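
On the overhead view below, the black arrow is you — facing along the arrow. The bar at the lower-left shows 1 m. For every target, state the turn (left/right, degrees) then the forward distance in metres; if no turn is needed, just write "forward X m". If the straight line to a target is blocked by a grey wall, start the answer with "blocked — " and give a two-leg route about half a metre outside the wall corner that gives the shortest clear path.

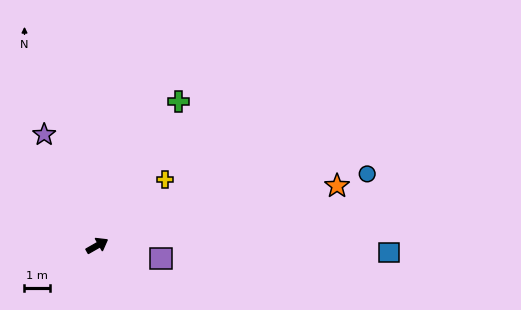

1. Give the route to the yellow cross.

turn left 15°, forward 3.7 m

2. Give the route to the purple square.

turn right 41°, forward 2.5 m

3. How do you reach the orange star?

turn right 16°, forward 9.6 m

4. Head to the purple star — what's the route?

turn left 86°, forward 4.8 m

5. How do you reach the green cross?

turn left 31°, forward 6.4 m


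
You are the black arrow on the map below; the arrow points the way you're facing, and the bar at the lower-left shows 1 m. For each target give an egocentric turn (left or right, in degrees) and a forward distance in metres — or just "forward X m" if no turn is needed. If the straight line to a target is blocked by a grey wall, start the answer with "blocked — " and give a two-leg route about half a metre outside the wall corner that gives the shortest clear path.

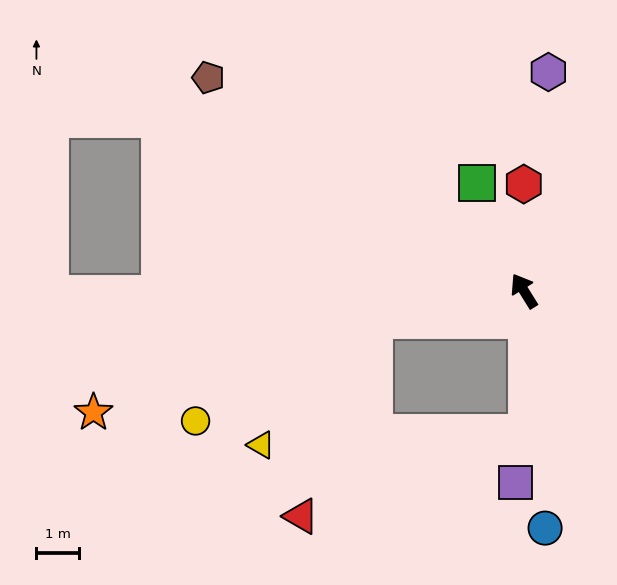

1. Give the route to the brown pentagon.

turn left 24°, forward 8.9 m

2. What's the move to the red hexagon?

turn right 32°, forward 2.5 m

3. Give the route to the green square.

turn right 8°, forward 2.7 m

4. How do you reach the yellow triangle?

blocked — turn left 70°, forward 3.5 m, then turn left 36°, forward 3.9 m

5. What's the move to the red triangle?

blocked — turn left 70°, forward 3.5 m, then turn left 57°, forward 4.9 m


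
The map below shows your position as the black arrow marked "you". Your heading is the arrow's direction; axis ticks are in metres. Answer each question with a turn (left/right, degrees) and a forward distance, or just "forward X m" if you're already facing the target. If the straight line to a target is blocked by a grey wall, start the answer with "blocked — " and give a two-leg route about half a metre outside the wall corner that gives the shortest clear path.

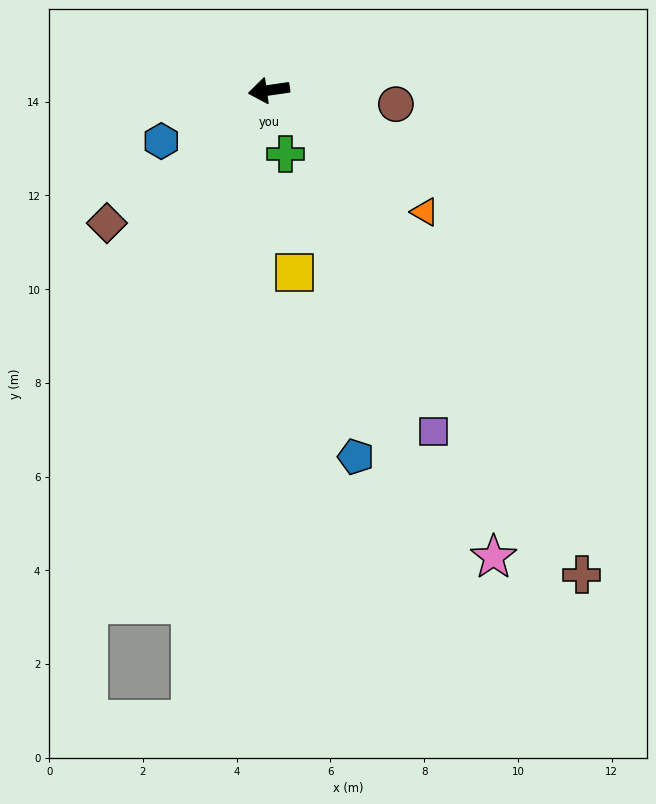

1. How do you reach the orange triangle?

turn left 134°, forward 4.2 m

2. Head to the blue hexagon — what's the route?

turn left 17°, forward 2.5 m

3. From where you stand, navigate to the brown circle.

turn left 166°, forward 2.7 m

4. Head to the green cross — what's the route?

turn left 97°, forward 1.4 m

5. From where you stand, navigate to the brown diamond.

turn left 31°, forward 4.5 m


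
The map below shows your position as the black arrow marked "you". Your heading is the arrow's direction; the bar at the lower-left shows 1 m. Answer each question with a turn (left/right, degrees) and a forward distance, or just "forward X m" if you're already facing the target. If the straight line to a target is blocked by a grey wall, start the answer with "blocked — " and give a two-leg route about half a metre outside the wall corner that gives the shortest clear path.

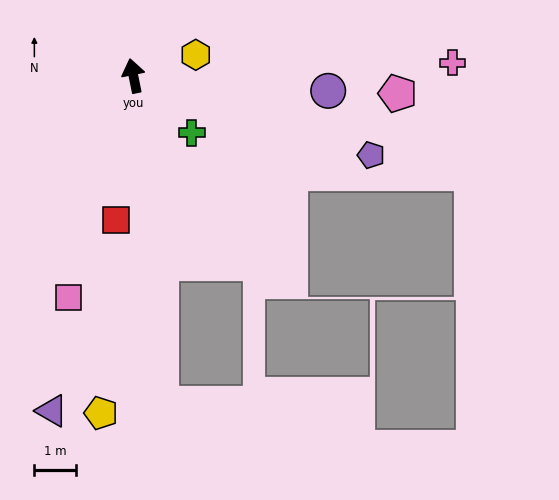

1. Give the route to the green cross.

turn right 146°, forward 2.0 m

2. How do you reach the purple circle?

turn right 106°, forward 4.7 m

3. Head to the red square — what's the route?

turn left 162°, forward 3.5 m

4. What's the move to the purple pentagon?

turn right 120°, forward 6.0 m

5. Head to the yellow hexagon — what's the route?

turn right 83°, forward 1.6 m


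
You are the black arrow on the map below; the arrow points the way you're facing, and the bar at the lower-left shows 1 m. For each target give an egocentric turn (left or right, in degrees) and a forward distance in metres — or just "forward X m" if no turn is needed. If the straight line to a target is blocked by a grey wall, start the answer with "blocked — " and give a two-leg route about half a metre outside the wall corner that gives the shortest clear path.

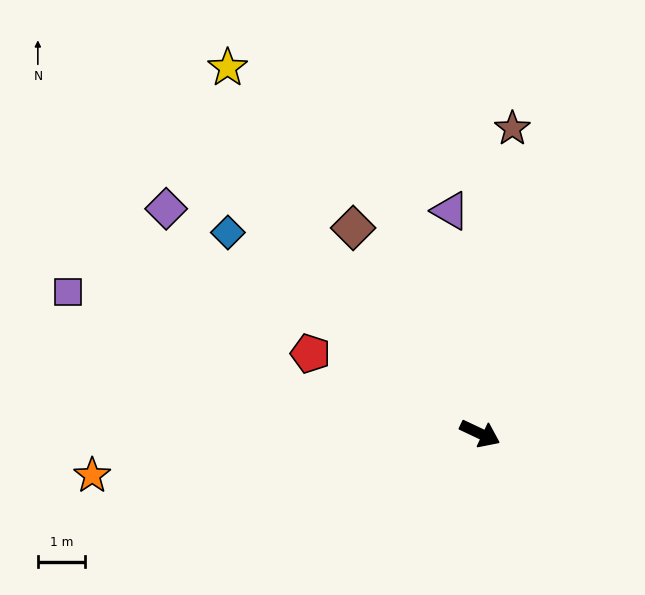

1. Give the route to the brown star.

turn left 109°, forward 6.5 m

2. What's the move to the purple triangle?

turn left 123°, forward 4.8 m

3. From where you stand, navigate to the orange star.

turn right 149°, forward 8.3 m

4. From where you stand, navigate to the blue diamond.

turn left 167°, forward 6.9 m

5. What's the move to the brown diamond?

turn left 147°, forward 5.2 m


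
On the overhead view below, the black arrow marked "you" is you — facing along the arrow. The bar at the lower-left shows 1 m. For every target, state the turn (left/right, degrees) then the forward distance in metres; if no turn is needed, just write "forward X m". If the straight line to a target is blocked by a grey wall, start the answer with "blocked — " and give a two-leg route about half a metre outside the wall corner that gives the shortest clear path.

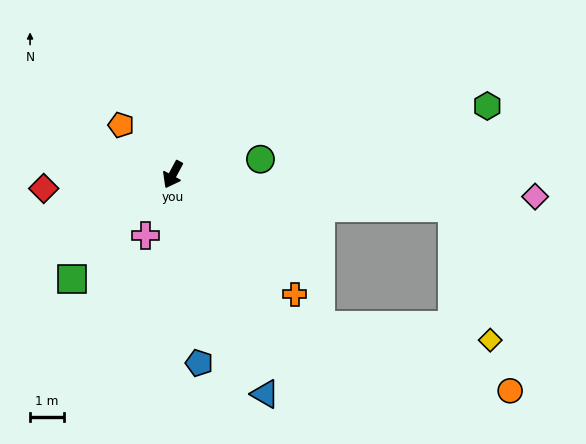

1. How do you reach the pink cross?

turn left 4°, forward 2.0 m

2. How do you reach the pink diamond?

turn left 115°, forward 10.7 m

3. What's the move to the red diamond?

turn right 56°, forward 3.8 m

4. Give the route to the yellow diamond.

blocked — turn left 111°, forward 8.3 m, then turn right 67°, forward 4.1 m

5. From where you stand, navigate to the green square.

turn right 16°, forward 4.3 m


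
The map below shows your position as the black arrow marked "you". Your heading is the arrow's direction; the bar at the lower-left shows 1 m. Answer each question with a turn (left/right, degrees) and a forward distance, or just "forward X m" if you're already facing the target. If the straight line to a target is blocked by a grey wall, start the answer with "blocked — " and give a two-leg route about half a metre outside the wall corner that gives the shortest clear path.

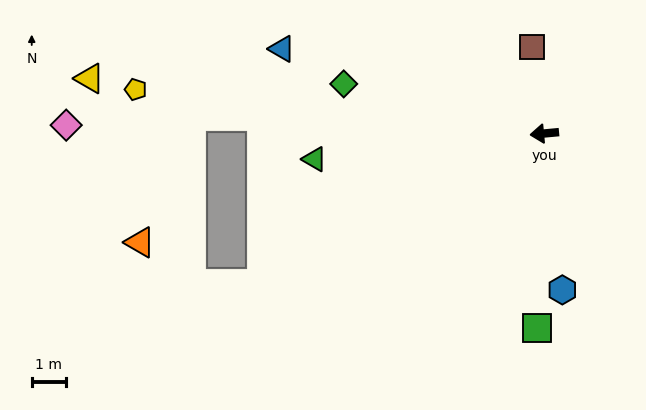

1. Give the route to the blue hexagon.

turn left 91°, forward 4.6 m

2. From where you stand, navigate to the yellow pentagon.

turn right 11°, forward 12.0 m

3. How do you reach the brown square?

turn right 87°, forward 2.5 m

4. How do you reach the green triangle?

forward 6.7 m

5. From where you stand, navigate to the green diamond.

turn right 19°, forward 6.0 m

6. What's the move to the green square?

turn left 82°, forward 5.7 m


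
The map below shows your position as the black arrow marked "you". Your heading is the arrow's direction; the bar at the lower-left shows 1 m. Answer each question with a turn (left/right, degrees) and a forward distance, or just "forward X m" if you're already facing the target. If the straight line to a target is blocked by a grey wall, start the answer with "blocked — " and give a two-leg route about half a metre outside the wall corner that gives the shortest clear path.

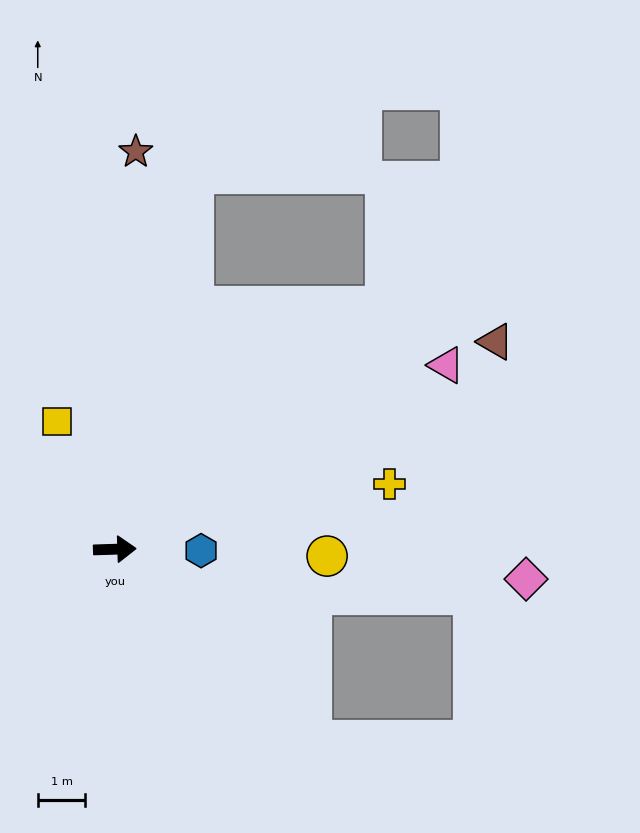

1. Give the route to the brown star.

turn left 85°, forward 8.4 m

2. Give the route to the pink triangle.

turn left 27°, forward 8.0 m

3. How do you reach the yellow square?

turn left 112°, forward 2.9 m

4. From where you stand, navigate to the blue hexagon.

turn right 3°, forward 1.8 m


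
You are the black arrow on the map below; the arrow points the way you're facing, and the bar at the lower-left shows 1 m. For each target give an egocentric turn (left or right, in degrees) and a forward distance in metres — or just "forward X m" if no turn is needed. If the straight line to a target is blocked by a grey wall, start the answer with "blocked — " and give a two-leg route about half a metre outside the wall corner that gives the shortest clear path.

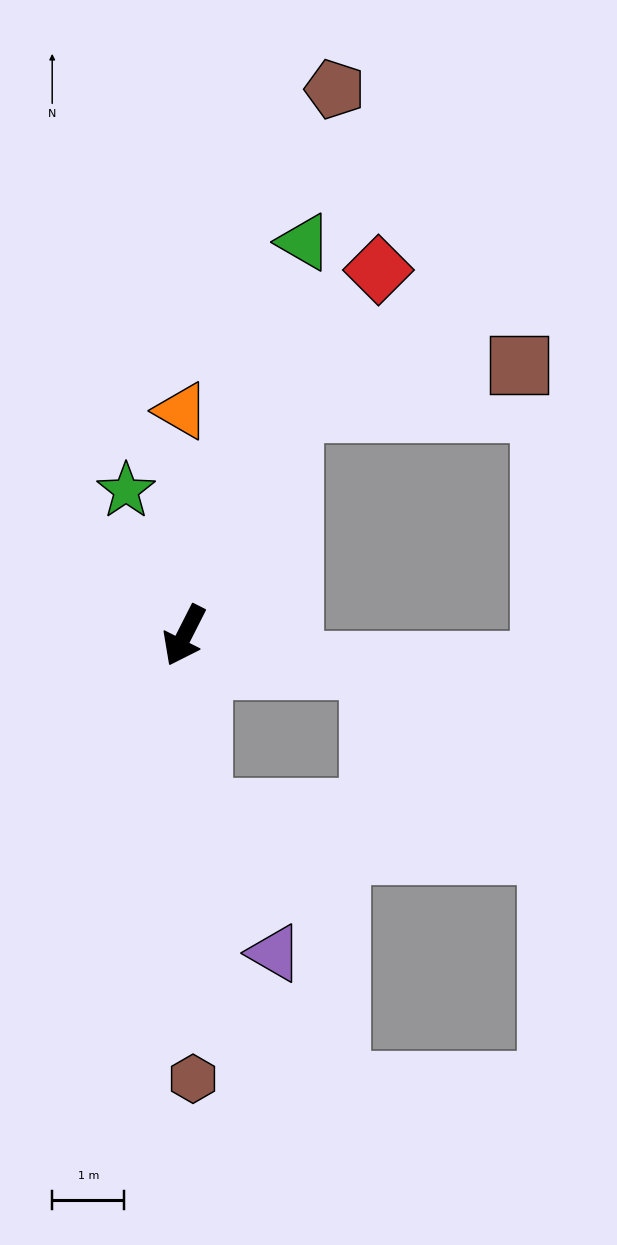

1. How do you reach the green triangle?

turn right 170°, forward 5.7 m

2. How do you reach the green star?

turn right 131°, forward 2.2 m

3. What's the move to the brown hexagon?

turn left 28°, forward 6.1 m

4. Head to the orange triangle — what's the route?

turn right 152°, forward 3.1 m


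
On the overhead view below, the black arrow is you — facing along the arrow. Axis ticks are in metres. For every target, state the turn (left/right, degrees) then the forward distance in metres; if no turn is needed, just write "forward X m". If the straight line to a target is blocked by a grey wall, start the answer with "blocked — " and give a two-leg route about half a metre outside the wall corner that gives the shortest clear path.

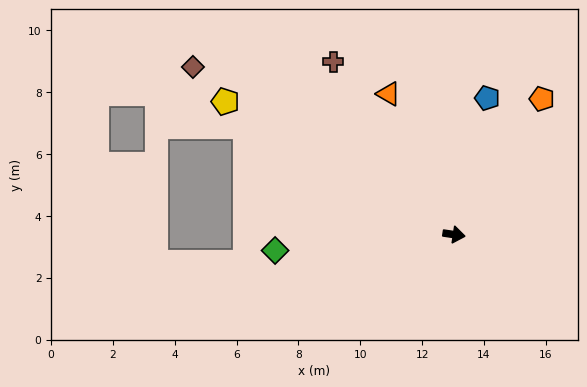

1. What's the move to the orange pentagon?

turn left 66°, forward 5.2 m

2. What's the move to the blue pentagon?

turn left 85°, forward 4.5 m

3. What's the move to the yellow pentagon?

turn left 158°, forward 8.6 m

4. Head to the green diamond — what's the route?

turn right 166°, forward 5.8 m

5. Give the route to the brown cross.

turn left 133°, forward 6.8 m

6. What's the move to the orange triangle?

turn left 123°, forward 5.0 m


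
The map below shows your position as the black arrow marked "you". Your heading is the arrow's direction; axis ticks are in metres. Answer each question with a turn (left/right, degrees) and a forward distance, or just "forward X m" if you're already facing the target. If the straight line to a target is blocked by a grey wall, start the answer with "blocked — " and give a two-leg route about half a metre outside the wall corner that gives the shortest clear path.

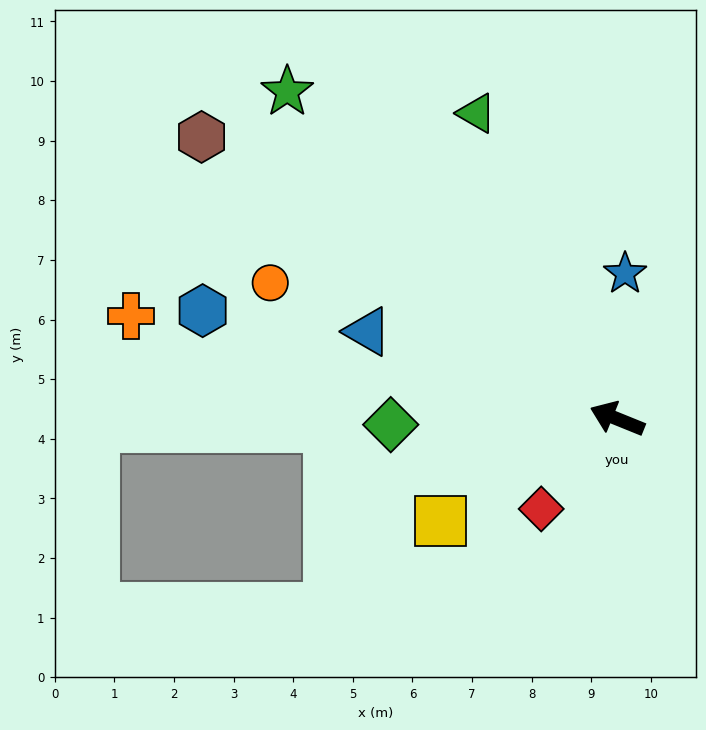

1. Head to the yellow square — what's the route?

turn left 52°, forward 3.4 m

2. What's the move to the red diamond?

turn left 72°, forward 2.0 m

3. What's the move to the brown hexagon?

turn right 12°, forward 8.4 m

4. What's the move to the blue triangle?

turn left 3°, forward 4.4 m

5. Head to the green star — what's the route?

turn right 23°, forward 7.8 m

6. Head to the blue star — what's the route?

turn right 71°, forward 2.4 m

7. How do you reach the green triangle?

turn right 43°, forward 5.6 m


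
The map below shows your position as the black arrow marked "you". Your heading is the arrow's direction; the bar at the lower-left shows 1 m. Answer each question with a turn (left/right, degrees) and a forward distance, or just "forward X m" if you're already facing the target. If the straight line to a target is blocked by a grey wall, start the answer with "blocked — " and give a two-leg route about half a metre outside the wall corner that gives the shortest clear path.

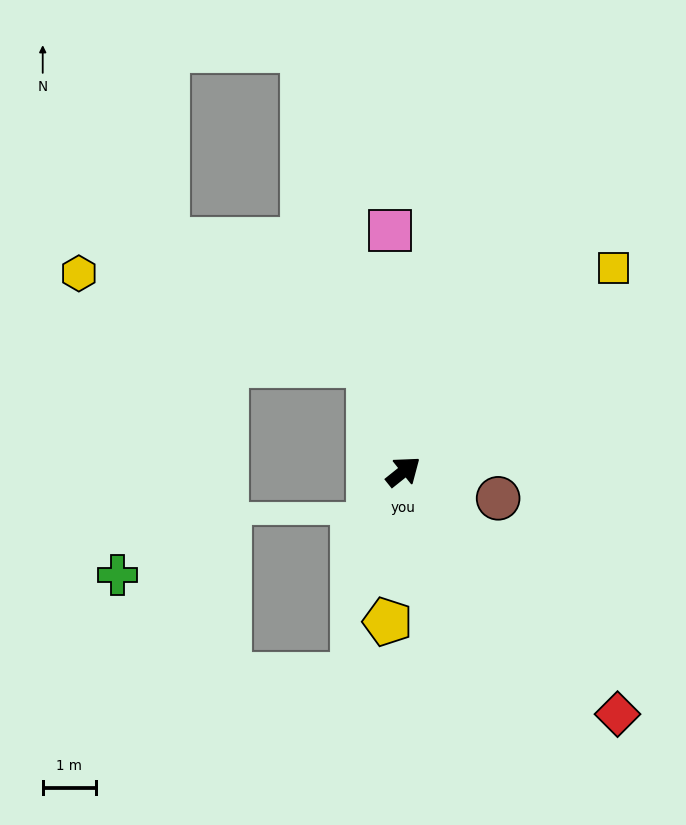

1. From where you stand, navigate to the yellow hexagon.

blocked — turn left 69°, forward 2.1 m, then turn left 55°, forward 5.7 m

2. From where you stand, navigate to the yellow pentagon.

turn right 135°, forward 2.8 m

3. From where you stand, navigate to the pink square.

turn left 55°, forward 4.5 m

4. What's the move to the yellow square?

turn left 5°, forward 5.5 m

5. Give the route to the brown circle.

turn right 55°, forward 1.9 m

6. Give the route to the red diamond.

turn right 87°, forward 6.1 m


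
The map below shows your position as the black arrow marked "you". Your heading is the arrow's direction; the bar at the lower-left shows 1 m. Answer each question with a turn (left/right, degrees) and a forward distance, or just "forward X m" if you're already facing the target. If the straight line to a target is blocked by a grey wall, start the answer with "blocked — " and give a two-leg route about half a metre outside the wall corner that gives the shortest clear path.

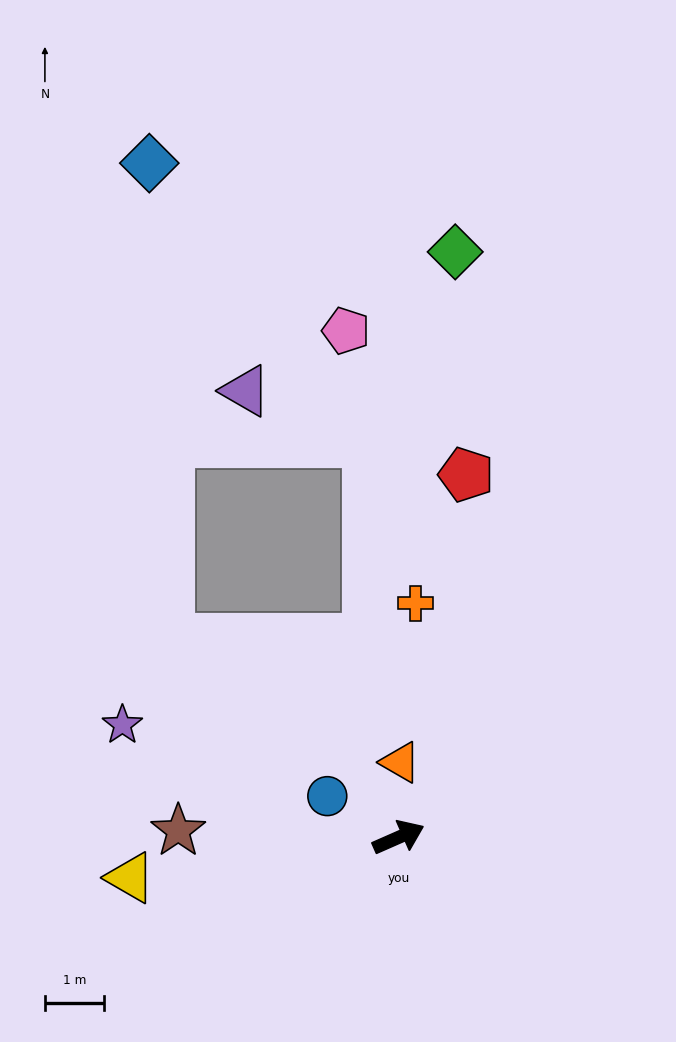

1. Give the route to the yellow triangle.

turn left 165°, forward 4.6 m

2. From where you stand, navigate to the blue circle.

turn left 126°, forward 1.4 m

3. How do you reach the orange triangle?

turn left 65°, forward 1.3 m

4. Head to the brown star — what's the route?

turn left 155°, forward 3.8 m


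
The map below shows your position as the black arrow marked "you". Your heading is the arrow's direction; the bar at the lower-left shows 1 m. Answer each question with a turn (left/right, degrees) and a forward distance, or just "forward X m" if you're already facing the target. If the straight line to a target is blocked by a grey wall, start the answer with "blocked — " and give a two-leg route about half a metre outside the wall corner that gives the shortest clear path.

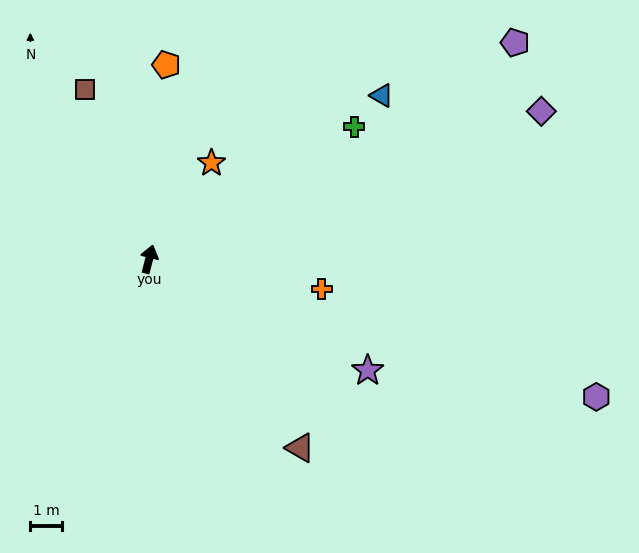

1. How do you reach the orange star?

turn right 18°, forward 3.6 m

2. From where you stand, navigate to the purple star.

turn right 103°, forward 7.6 m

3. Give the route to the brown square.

turn left 35°, forward 5.7 m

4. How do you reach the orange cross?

turn right 85°, forward 5.5 m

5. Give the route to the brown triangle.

turn right 127°, forward 7.5 m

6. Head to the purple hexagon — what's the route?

turn right 93°, forward 14.6 m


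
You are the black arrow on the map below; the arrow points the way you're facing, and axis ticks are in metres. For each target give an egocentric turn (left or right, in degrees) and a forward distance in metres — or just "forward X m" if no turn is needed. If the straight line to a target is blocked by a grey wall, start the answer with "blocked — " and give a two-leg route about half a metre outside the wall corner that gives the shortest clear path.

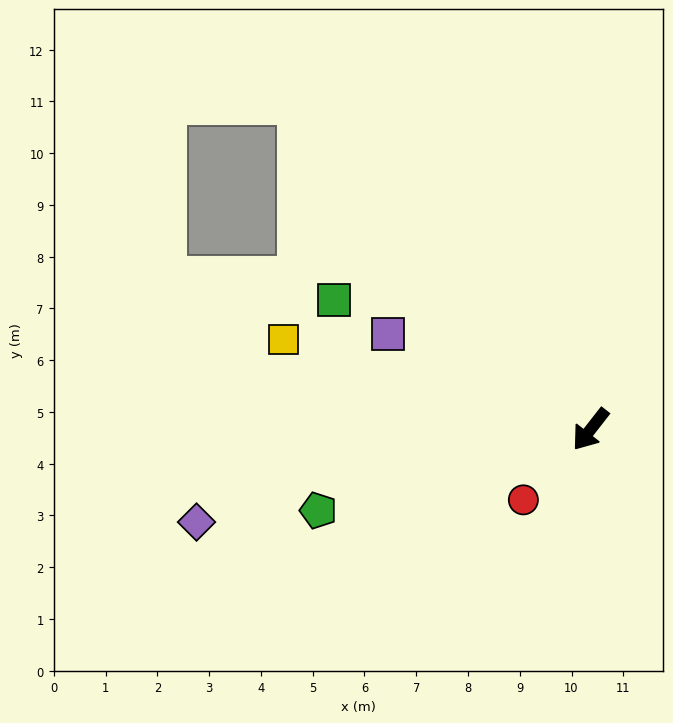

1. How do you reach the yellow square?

turn right 68°, forward 6.2 m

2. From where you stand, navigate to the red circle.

turn right 6°, forward 1.9 m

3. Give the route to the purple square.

turn right 77°, forward 4.3 m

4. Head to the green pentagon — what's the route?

turn right 35°, forward 5.5 m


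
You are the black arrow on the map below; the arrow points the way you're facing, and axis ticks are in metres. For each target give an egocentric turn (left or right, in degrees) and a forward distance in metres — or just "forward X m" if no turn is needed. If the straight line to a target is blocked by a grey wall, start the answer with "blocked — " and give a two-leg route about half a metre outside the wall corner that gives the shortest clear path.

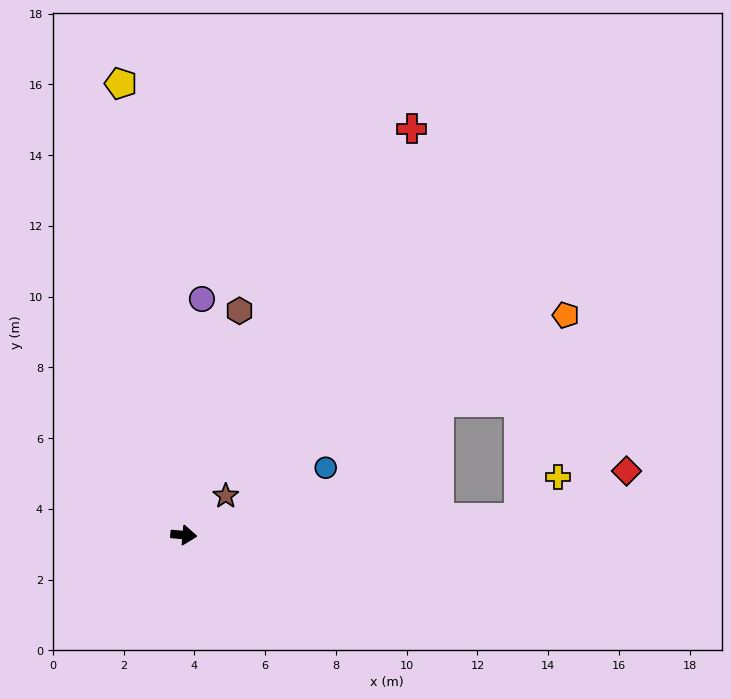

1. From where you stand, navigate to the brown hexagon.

turn left 81°, forward 6.5 m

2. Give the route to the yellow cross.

blocked — turn left 8°, forward 9.5 m, then turn left 44°, forward 1.6 m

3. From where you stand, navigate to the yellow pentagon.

turn left 103°, forward 12.9 m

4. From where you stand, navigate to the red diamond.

blocked — turn left 8°, forward 9.5 m, then turn left 21°, forward 3.3 m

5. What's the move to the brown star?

turn left 48°, forward 1.6 m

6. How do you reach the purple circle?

turn left 91°, forward 6.7 m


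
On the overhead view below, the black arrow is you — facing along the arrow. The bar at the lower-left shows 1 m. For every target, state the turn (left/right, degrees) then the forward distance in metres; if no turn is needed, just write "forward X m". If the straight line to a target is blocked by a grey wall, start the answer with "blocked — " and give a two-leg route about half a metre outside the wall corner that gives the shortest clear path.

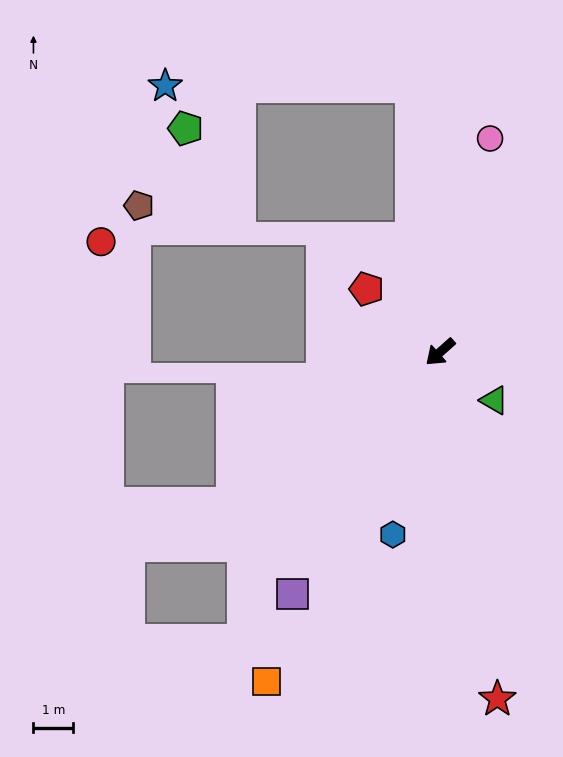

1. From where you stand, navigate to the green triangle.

turn left 97°, forward 1.8 m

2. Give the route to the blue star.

blocked — turn right 126°, forward 6.7 m, then turn left 84°, forward 6.2 m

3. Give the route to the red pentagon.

turn right 82°, forward 2.4 m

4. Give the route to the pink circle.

turn right 145°, forward 5.5 m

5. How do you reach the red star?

turn left 58°, forward 8.9 m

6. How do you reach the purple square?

turn left 17°, forward 7.2 m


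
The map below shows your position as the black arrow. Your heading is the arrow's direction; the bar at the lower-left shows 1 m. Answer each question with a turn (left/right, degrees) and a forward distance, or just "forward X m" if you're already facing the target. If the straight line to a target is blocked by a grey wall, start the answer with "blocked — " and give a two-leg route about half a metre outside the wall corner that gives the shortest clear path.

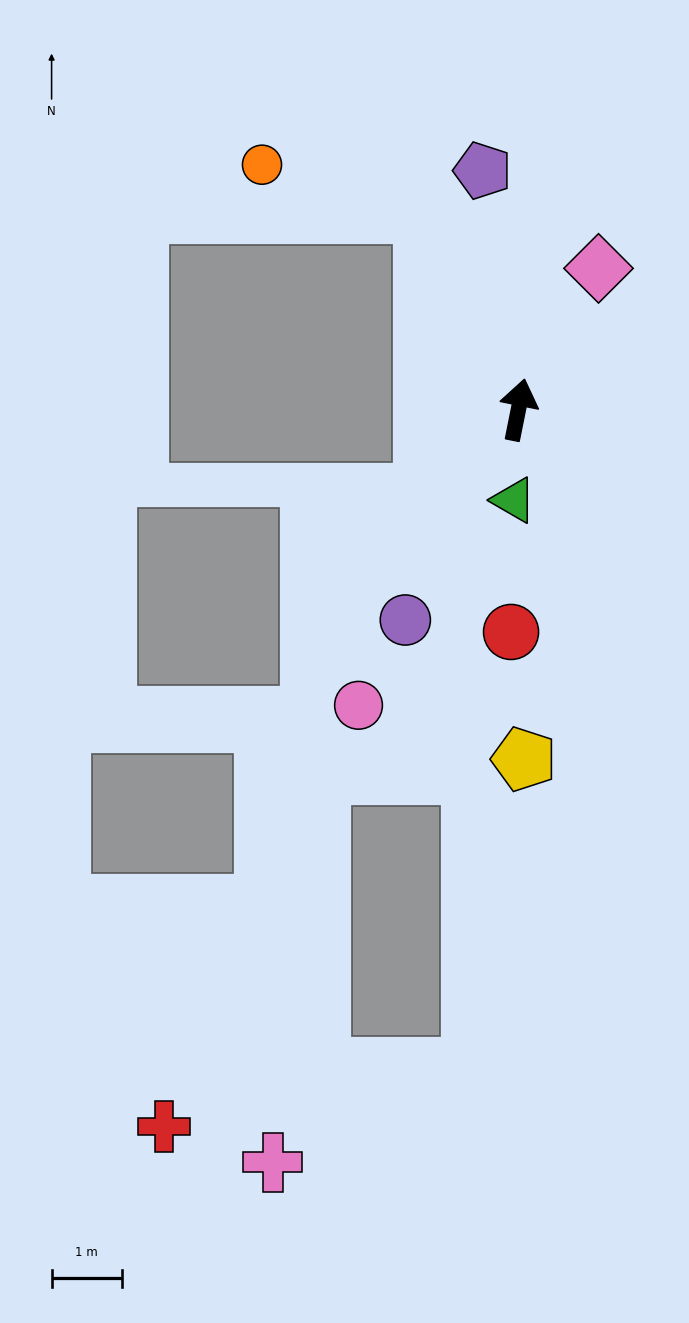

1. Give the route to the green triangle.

turn right 172°, forward 1.3 m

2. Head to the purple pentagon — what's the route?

turn left 20°, forward 3.4 m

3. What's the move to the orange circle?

blocked — turn left 37°, forward 3.1 m, then turn left 48°, forward 2.4 m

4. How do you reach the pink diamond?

turn right 18°, forward 2.3 m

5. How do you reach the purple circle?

turn left 163°, forward 3.4 m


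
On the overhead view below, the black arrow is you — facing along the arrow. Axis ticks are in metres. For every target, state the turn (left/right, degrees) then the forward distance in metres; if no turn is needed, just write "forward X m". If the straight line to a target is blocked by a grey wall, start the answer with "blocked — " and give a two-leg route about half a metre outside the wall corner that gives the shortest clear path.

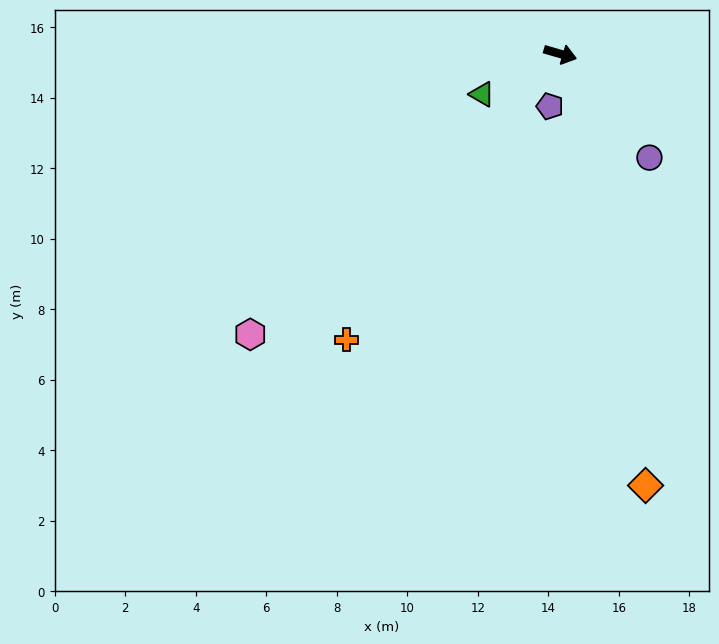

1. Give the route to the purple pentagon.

turn right 85°, forward 1.5 m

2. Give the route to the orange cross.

turn right 111°, forward 10.1 m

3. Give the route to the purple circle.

turn right 33°, forward 3.9 m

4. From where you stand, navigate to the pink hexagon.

turn right 122°, forward 11.9 m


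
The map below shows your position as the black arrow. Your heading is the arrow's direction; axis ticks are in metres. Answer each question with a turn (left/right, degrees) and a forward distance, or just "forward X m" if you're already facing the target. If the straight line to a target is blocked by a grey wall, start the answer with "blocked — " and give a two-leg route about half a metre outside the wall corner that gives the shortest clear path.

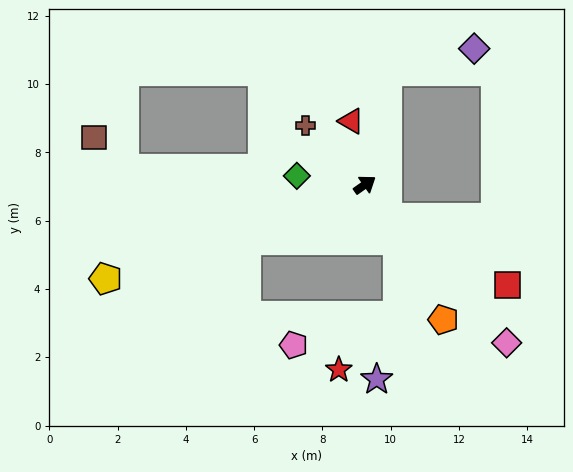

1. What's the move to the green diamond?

turn left 137°, forward 2.0 m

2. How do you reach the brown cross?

turn left 100°, forward 2.5 m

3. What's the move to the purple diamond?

blocked — turn left 43°, forward 3.4 m, then turn right 63°, forward 2.6 m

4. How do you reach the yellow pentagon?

turn left 165°, forward 8.1 m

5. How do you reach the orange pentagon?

turn right 95°, forward 4.6 m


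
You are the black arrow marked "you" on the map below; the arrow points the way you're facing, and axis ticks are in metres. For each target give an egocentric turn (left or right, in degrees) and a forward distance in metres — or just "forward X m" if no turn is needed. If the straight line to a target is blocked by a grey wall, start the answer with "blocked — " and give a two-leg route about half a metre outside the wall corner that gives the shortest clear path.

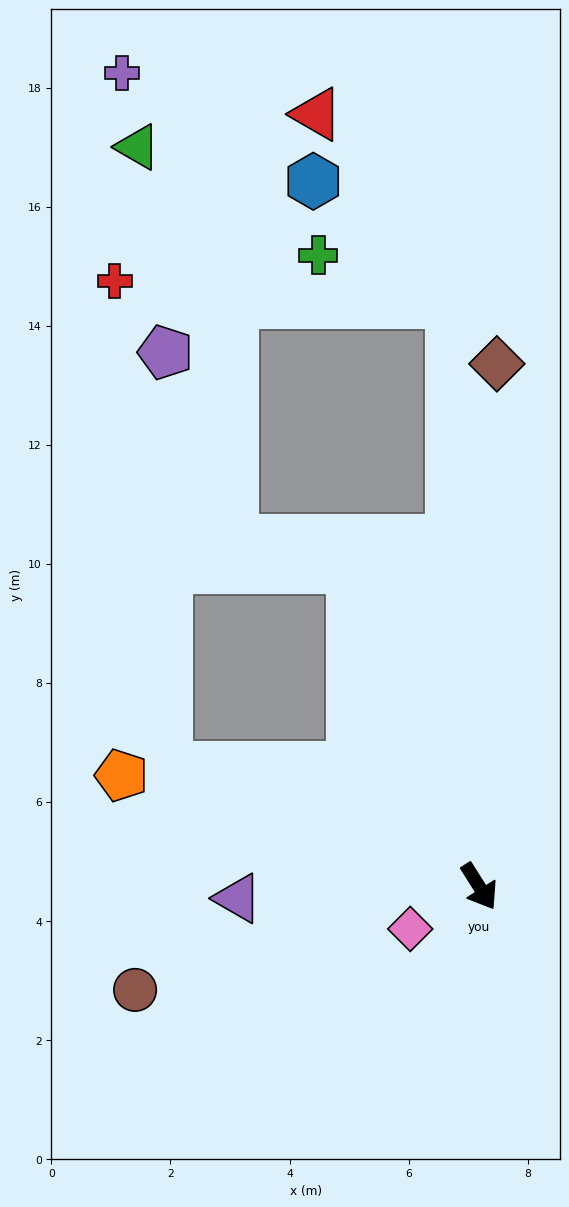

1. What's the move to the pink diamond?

turn right 91°, forward 1.4 m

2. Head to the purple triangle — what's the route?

turn right 119°, forward 4.1 m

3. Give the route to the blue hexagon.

blocked — turn left 151°, forward 9.8 m, then turn left 45°, forward 3.1 m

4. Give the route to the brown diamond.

turn left 146°, forward 8.8 m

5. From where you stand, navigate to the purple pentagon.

blocked — turn right 143°, forward 5.6 m, then turn right 69°, forward 7.0 m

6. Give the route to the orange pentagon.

turn right 139°, forward 6.3 m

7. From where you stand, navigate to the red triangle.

blocked — turn left 151°, forward 9.8 m, then turn left 32°, forward 3.9 m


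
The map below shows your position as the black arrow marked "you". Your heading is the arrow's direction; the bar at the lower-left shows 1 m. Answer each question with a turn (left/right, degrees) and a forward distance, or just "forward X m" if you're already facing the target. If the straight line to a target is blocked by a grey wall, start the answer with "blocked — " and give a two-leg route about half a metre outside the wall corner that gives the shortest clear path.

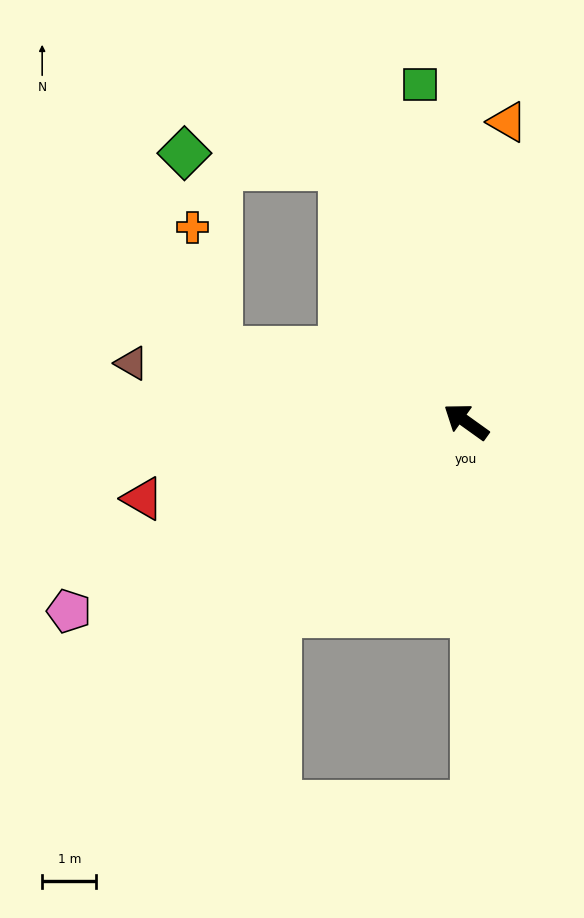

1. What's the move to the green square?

turn right 47°, forward 6.3 m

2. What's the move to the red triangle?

turn left 49°, forward 6.1 m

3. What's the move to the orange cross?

blocked — turn left 19°, forward 4.8 m, then turn right 61°, forward 2.3 m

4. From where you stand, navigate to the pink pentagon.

turn left 61°, forward 8.1 m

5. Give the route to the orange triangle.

turn right 62°, forward 5.6 m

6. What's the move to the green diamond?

blocked — turn right 28°, forward 5.2 m, then turn left 58°, forward 2.9 m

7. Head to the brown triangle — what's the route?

turn left 26°, forward 6.3 m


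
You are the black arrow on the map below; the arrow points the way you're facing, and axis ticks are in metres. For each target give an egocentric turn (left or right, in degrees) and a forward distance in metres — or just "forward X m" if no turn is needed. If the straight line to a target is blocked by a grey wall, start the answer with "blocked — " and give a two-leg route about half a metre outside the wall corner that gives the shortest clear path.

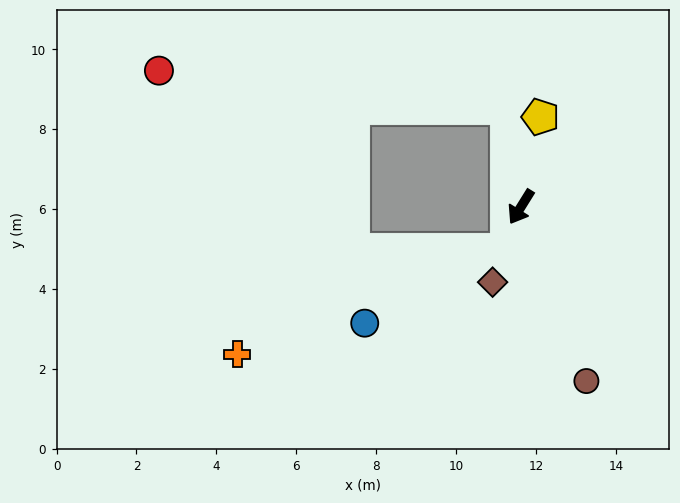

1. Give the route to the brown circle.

turn left 52°, forward 4.7 m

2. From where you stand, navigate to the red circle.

blocked — turn right 140°, forward 2.5 m, then turn left 76°, forward 8.8 m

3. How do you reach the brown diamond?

turn left 11°, forward 2.0 m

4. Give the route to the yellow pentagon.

turn right 160°, forward 2.3 m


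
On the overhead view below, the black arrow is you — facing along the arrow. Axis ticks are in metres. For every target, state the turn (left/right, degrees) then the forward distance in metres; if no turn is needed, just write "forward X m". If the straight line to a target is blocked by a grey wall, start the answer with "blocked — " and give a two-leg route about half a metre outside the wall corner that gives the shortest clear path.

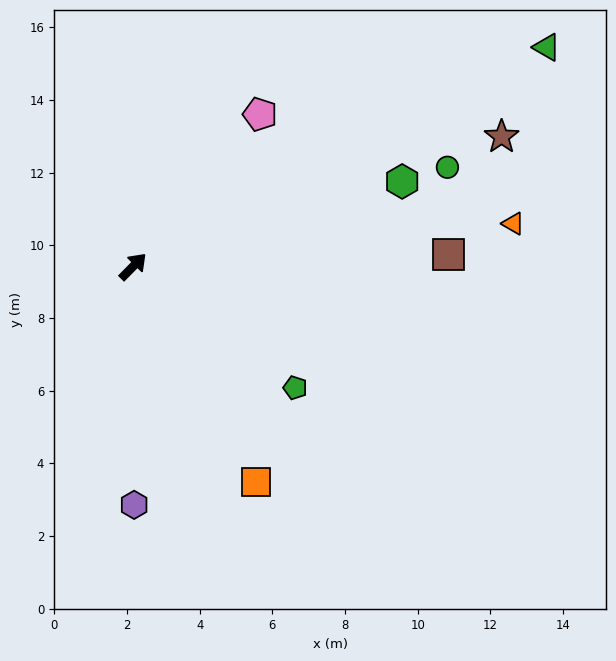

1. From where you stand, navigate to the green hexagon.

turn right 28°, forward 7.8 m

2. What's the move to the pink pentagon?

turn left 5°, forward 5.5 m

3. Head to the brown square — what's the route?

turn right 43°, forward 8.7 m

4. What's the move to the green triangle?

turn right 18°, forward 12.9 m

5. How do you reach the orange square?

turn right 106°, forward 6.8 m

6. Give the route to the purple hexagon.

turn right 135°, forward 6.6 m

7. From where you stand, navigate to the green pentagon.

turn right 82°, forward 5.6 m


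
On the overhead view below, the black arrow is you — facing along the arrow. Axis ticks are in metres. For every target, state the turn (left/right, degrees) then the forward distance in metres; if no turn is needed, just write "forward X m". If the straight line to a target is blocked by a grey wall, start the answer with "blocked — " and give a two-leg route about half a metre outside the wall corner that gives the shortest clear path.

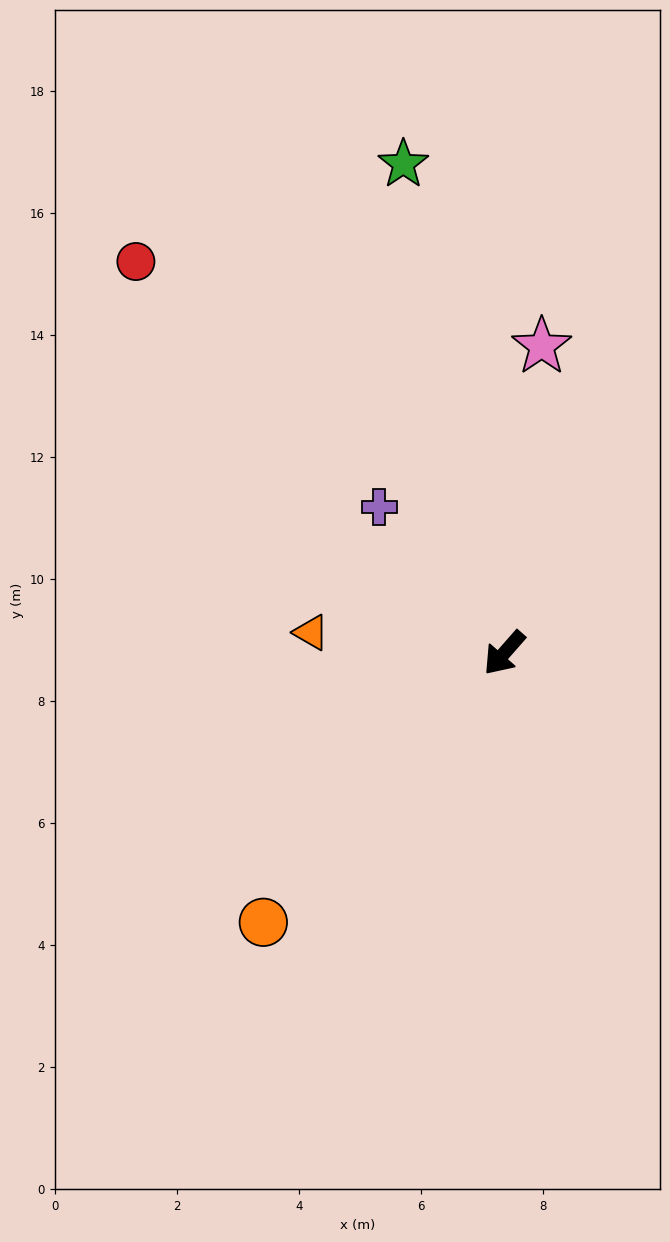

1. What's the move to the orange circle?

forward 5.9 m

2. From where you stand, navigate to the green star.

turn right 127°, forward 8.2 m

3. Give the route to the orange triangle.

turn right 55°, forward 3.2 m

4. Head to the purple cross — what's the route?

turn right 98°, forward 3.1 m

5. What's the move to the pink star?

turn right 146°, forward 5.1 m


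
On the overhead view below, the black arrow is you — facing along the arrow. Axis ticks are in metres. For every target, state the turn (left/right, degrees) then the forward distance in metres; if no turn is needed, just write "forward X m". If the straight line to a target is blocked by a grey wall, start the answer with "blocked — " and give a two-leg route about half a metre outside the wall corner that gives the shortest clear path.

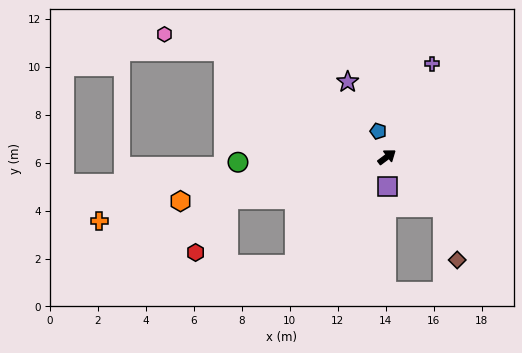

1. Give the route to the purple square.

turn right 125°, forward 1.2 m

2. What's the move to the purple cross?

turn left 27°, forward 4.3 m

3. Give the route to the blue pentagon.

turn left 72°, forward 1.1 m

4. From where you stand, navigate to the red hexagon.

blocked — turn left 158°, forward 6.9 m, then turn left 44°, forward 2.6 m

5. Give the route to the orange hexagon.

turn left 155°, forward 8.8 m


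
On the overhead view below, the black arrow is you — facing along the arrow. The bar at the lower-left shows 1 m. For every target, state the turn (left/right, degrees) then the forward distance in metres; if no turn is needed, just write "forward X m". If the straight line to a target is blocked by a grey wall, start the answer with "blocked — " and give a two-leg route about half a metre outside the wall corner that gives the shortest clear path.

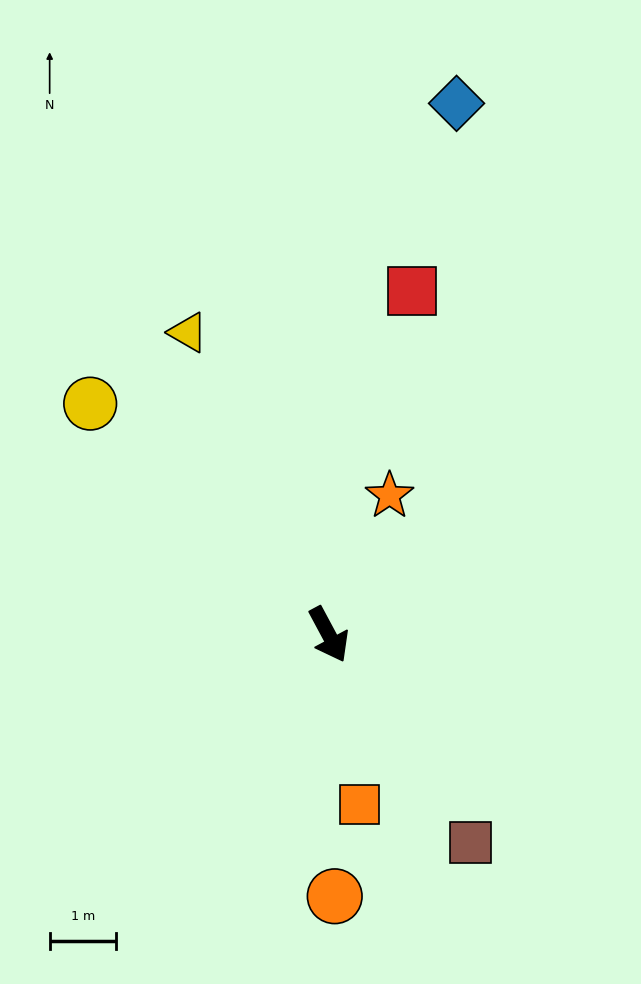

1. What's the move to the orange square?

turn right 18°, forward 2.6 m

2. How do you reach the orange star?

turn left 128°, forward 2.3 m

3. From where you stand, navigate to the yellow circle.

turn right 162°, forward 5.0 m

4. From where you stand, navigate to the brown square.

turn left 6°, forward 3.8 m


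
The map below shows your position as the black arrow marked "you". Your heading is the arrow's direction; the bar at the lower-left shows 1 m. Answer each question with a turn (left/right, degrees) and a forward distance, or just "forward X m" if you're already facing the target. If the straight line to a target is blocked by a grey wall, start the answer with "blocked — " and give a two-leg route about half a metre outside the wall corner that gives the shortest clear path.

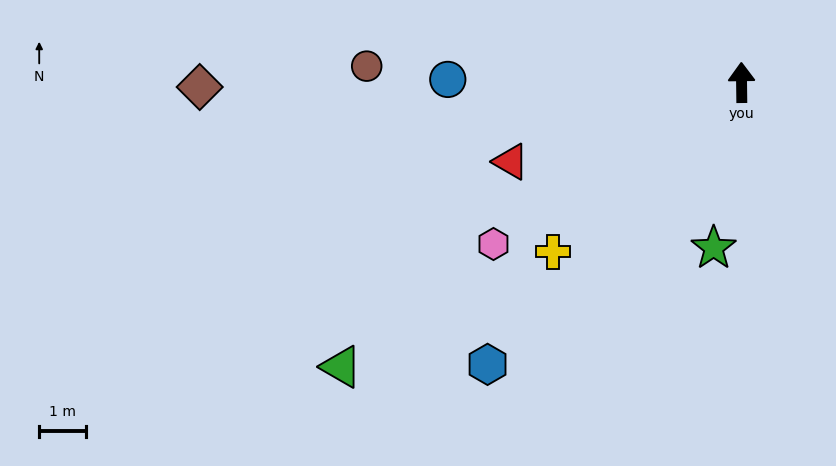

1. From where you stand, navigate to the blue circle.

turn left 89°, forward 6.3 m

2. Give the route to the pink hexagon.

turn left 122°, forward 6.3 m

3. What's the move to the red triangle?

turn left 108°, forward 5.2 m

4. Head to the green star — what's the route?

turn left 170°, forward 3.6 m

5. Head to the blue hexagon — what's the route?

turn left 137°, forward 8.1 m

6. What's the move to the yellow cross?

turn left 131°, forward 5.4 m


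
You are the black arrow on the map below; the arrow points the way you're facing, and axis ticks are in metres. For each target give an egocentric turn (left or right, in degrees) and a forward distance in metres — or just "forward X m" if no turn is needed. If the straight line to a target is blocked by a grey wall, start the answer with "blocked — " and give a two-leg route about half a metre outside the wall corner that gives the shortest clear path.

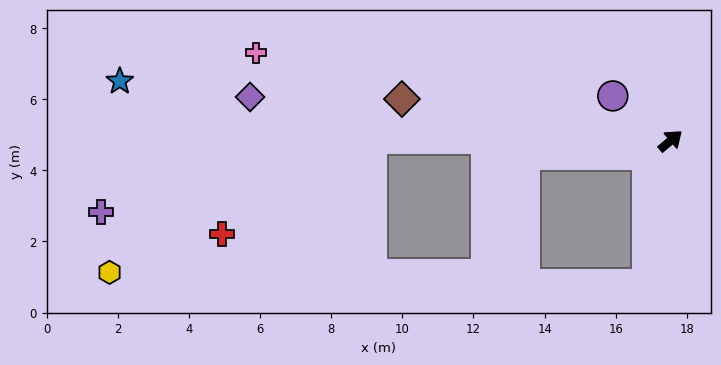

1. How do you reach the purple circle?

turn left 102°, forward 2.1 m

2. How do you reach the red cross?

blocked — turn left 139°, forward 8.4 m, then turn left 33°, forward 5.0 m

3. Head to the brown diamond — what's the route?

turn left 131°, forward 7.6 m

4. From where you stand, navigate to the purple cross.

blocked — turn left 139°, forward 8.4 m, then turn left 16°, forward 7.9 m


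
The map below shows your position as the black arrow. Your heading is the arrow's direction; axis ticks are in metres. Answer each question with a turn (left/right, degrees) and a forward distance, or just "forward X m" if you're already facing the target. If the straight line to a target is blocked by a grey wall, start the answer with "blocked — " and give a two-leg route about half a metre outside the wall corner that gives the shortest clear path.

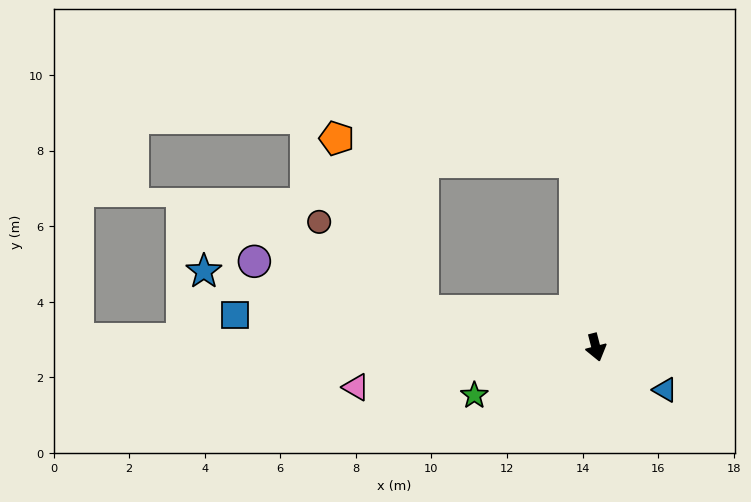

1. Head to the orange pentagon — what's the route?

blocked — turn right 116°, forward 4.7 m, then turn right 52°, forward 5.1 m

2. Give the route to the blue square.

turn right 110°, forward 9.6 m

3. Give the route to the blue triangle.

turn left 44°, forward 2.1 m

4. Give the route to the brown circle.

blocked — turn right 116°, forward 4.7 m, then turn right 29°, forward 3.6 m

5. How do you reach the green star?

turn right 83°, forward 3.5 m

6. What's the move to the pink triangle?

turn right 95°, forward 6.4 m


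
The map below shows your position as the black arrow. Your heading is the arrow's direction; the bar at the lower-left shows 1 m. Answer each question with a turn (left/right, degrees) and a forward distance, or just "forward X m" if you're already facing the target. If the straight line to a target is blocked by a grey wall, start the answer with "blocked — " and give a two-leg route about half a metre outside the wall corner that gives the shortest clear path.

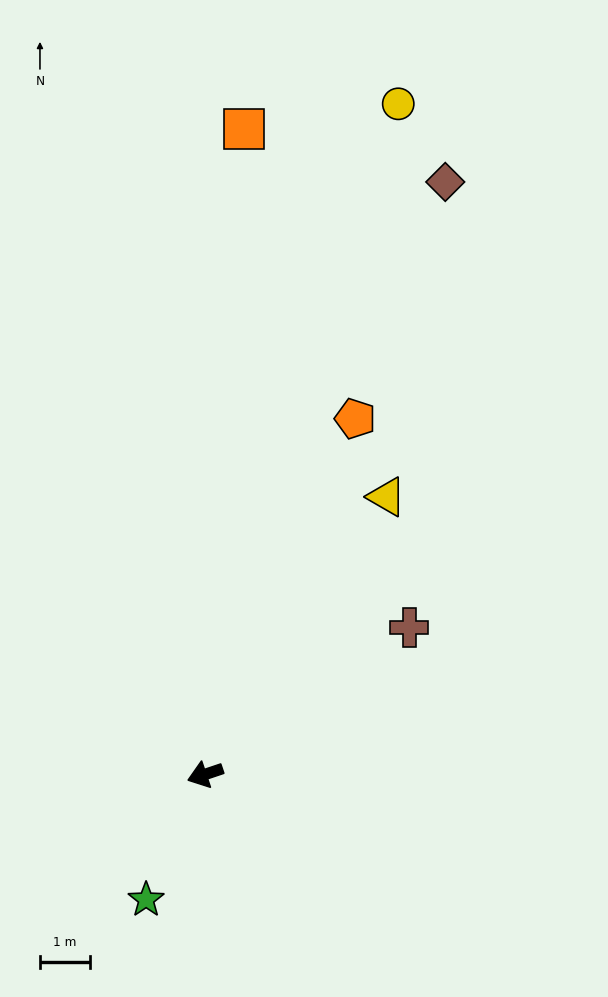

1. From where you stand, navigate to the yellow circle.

turn right 125°, forward 13.9 m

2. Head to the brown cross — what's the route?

turn right 163°, forward 5.0 m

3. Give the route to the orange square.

turn right 112°, forward 12.8 m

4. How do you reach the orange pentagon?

turn right 131°, forward 7.7 m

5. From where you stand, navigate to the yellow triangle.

turn right 142°, forward 6.6 m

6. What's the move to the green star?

turn left 46°, forward 2.7 m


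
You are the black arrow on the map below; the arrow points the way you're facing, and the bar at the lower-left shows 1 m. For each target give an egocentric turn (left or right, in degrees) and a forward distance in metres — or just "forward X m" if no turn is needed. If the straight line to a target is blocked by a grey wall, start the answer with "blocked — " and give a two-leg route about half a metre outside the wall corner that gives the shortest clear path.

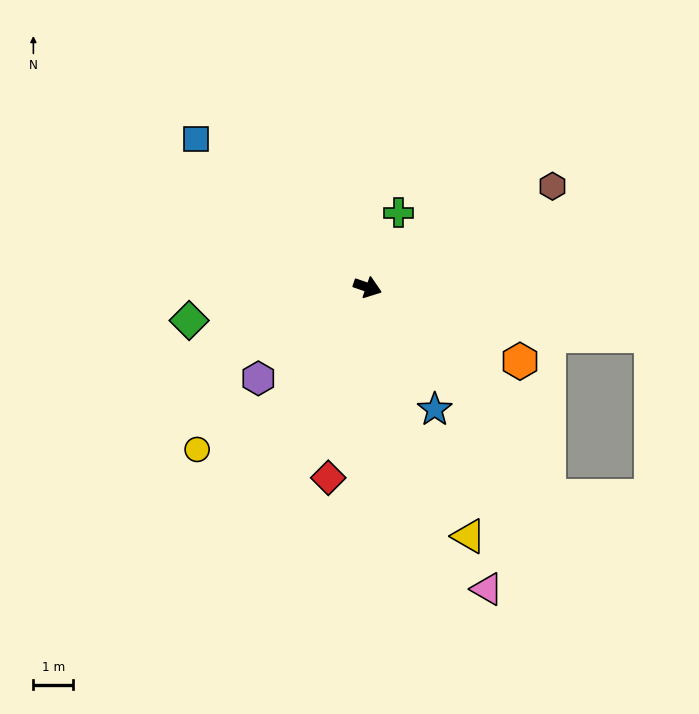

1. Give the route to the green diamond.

turn right 150°, forward 4.6 m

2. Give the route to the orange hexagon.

turn right 7°, forward 4.3 m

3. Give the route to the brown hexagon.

turn left 48°, forward 5.3 m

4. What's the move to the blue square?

turn left 158°, forward 5.7 m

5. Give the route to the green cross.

turn left 87°, forward 2.0 m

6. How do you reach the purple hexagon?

turn right 121°, forward 3.6 m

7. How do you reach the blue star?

turn right 42°, forward 3.5 m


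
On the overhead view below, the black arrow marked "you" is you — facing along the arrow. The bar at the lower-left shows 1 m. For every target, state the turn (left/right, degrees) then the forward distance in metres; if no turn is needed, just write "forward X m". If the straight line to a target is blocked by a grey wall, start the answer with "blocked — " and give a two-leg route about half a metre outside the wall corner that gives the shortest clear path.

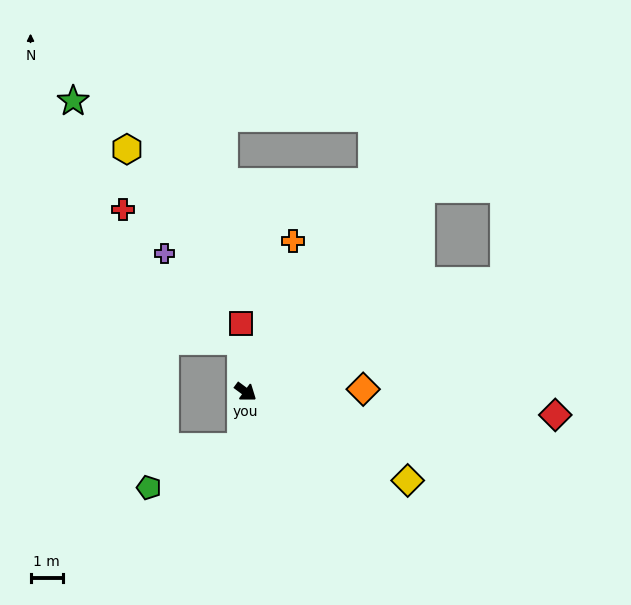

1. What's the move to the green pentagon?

blocked — turn right 59°, forward 1.7 m, then turn right 60°, forward 3.1 m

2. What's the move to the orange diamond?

turn left 38°, forward 3.6 m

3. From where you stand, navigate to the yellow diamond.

turn left 8°, forward 5.7 m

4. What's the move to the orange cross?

turn left 109°, forward 4.9 m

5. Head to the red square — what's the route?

turn left 130°, forward 2.1 m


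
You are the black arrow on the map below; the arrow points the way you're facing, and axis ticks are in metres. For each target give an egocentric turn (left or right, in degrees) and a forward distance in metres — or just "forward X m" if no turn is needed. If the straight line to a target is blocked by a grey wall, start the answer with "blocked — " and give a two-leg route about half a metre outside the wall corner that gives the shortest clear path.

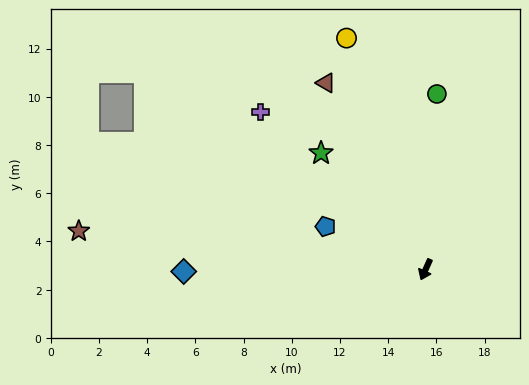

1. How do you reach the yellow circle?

turn right 137°, forward 10.1 m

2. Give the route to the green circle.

turn right 160°, forward 7.3 m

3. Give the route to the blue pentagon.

turn right 89°, forward 4.5 m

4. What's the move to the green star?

turn right 114°, forward 6.5 m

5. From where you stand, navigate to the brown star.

turn right 72°, forward 14.5 m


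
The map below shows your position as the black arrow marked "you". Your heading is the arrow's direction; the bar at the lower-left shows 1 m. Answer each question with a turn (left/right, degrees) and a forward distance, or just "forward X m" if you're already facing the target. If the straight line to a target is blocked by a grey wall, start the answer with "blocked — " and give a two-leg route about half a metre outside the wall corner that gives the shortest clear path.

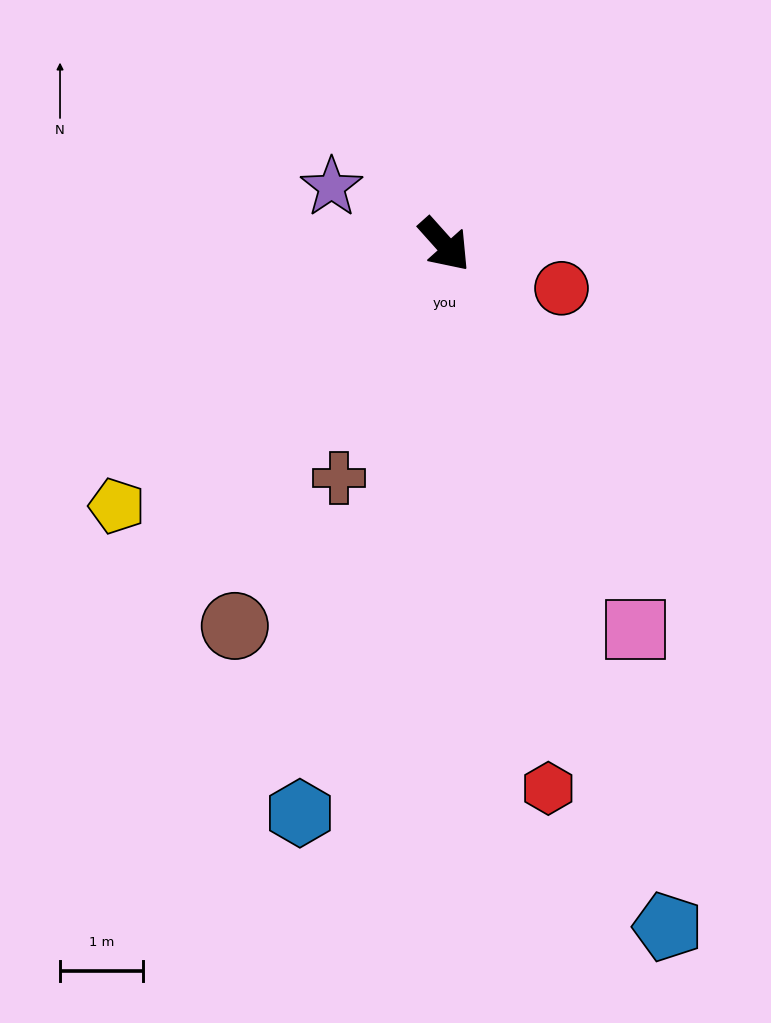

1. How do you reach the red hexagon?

turn right 31°, forward 6.7 m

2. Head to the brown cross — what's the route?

turn right 66°, forward 3.1 m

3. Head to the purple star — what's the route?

turn right 159°, forward 1.5 m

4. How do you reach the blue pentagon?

turn right 24°, forward 8.7 m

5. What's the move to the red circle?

turn left 28°, forward 1.5 m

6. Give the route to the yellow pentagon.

turn right 93°, forward 5.1 m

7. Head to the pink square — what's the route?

turn right 15°, forward 5.2 m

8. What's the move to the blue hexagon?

turn right 56°, forward 7.1 m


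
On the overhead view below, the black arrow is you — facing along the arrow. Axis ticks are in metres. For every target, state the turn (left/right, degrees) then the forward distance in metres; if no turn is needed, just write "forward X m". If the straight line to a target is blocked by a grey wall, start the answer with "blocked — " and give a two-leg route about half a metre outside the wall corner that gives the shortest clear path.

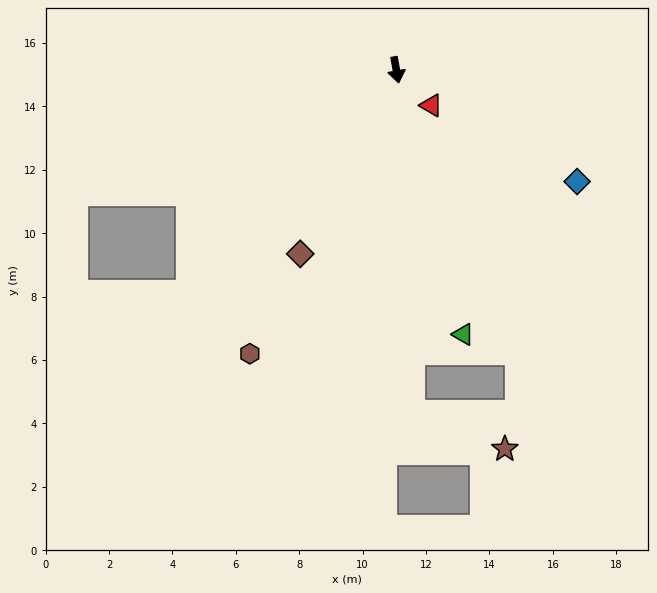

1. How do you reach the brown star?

blocked — turn right 8°, forward 10.8 m, then turn left 67°, forward 3.1 m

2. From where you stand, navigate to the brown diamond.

turn right 38°, forward 6.5 m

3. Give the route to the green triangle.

turn left 4°, forward 8.6 m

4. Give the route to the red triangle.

turn left 34°, forward 1.6 m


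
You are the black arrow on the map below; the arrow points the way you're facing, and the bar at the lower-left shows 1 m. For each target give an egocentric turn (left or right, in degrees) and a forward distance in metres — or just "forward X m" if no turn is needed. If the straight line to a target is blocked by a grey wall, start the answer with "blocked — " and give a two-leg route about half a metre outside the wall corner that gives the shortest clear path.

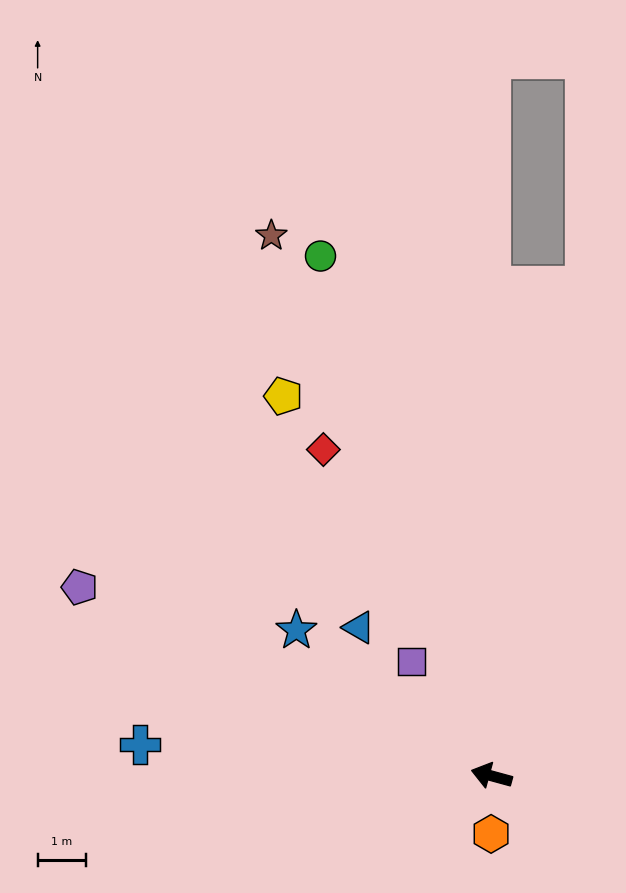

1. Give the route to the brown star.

turn right 53°, forward 12.2 m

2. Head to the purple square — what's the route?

turn right 40°, forward 2.9 m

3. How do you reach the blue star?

turn right 21°, forward 5.1 m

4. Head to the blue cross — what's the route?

turn left 10°, forward 7.4 m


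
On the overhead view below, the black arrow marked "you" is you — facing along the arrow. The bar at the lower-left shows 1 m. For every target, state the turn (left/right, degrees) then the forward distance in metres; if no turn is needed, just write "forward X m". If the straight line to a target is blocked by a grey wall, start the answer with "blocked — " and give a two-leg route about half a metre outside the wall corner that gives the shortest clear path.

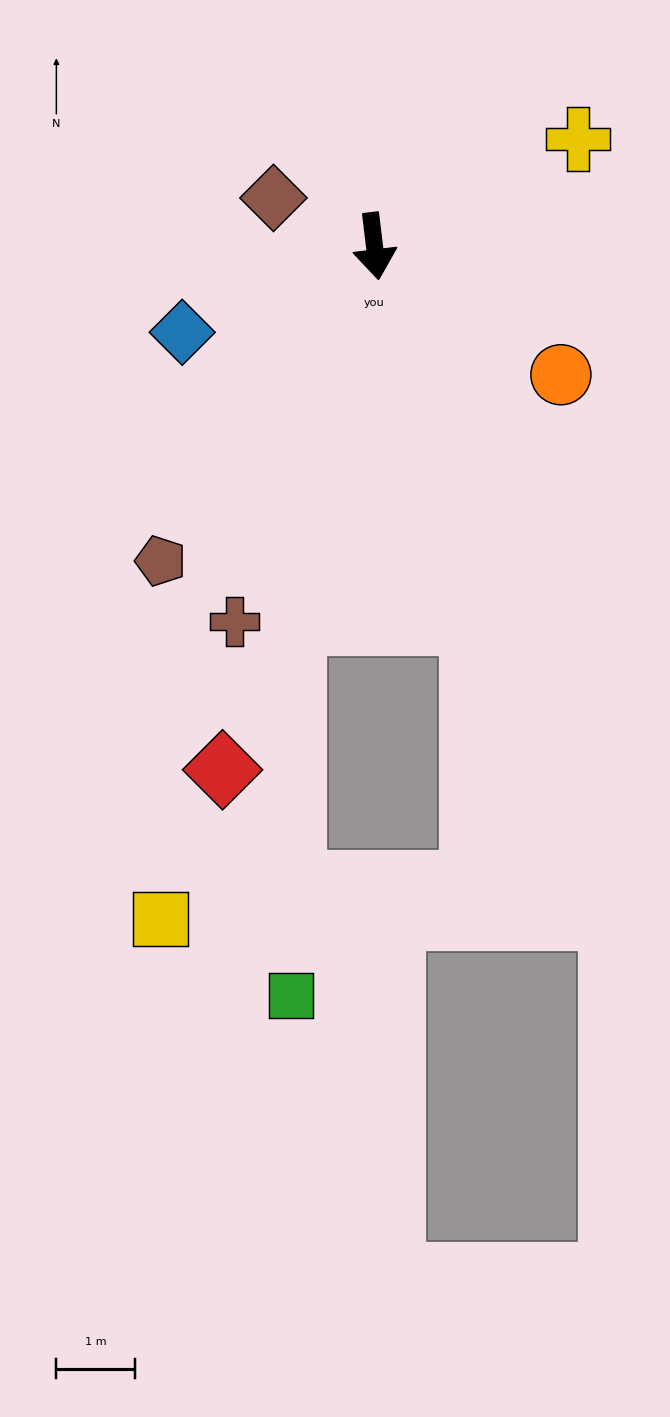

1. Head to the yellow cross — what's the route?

turn left 111°, forward 2.9 m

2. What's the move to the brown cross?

turn right 27°, forward 5.1 m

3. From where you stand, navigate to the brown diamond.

turn right 122°, forward 1.4 m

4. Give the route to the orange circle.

turn left 49°, forward 2.9 m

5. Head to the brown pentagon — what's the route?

turn right 41°, forward 4.8 m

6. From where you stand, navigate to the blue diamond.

turn right 73°, forward 2.7 m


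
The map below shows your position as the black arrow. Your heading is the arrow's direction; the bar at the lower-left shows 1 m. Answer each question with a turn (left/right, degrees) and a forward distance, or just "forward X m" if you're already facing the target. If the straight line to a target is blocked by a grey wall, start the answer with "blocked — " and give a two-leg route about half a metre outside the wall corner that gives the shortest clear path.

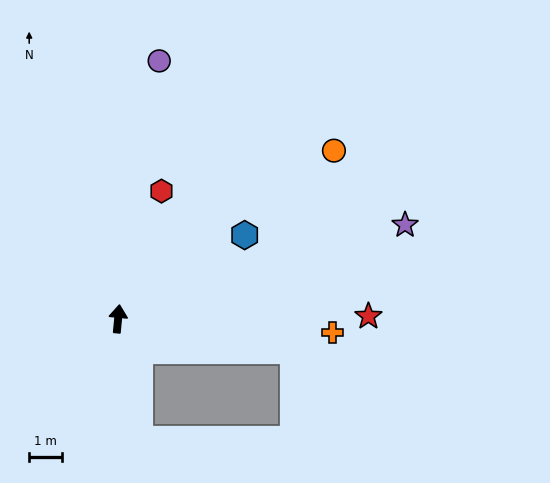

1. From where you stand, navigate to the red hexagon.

turn right 13°, forward 4.1 m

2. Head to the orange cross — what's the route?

turn right 88°, forward 6.5 m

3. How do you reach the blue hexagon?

turn right 51°, forward 4.6 m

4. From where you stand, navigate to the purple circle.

turn right 4°, forward 7.9 m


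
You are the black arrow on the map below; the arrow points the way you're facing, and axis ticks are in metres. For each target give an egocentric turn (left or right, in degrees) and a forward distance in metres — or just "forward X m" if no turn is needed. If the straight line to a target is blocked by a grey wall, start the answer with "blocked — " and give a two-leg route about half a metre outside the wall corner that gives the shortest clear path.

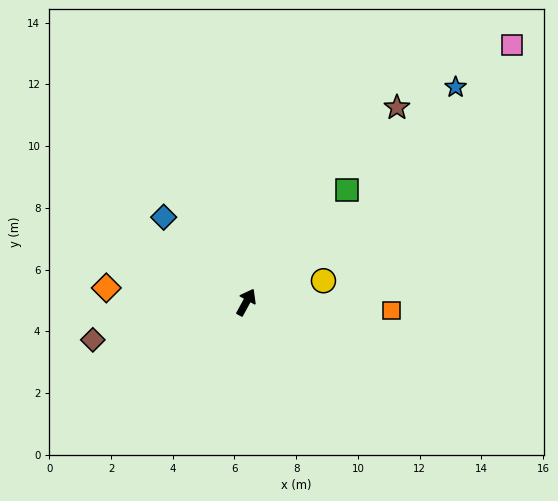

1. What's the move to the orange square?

turn right 65°, forward 4.7 m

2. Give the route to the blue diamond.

turn left 73°, forward 3.8 m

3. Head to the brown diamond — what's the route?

turn left 132°, forward 5.1 m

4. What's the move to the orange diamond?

turn left 113°, forward 4.6 m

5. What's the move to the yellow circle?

turn right 46°, forward 2.6 m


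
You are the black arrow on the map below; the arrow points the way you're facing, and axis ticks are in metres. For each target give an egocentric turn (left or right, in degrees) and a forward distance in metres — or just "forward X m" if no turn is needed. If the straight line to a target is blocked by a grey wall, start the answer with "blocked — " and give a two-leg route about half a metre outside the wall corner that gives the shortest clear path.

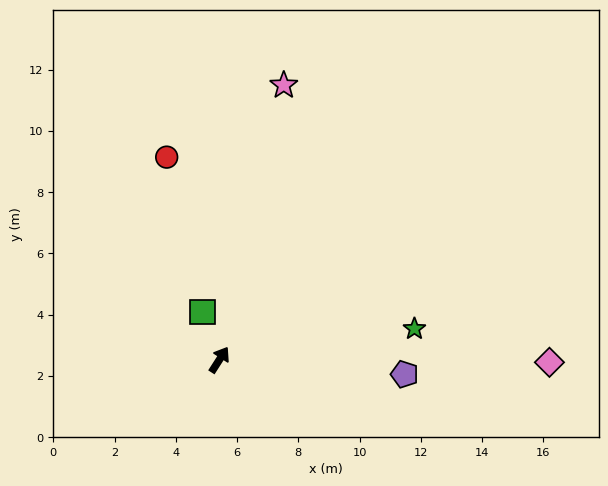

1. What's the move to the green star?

turn right 48°, forward 6.4 m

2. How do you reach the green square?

turn left 52°, forward 1.7 m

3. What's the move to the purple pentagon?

turn right 62°, forward 6.1 m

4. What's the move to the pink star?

turn left 19°, forward 9.2 m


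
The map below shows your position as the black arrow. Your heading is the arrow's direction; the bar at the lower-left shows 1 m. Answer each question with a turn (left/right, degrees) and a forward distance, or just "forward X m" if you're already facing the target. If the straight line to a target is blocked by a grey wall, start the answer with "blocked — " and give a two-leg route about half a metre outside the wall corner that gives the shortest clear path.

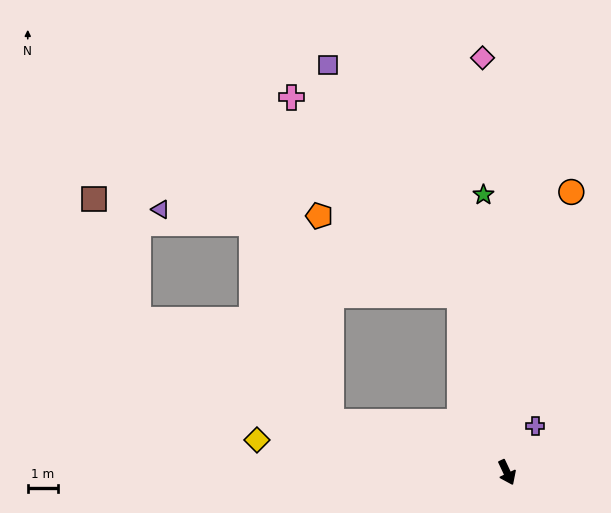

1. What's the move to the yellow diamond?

turn right 123°, forward 8.4 m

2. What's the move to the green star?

turn left 160°, forward 9.2 m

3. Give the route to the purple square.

blocked — turn left 170°, forward 6.1 m, then turn left 14°, forward 8.8 m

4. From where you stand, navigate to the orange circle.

turn left 142°, forward 9.5 m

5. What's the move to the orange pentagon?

blocked — turn left 170°, forward 6.1 m, then turn left 45°, forward 5.3 m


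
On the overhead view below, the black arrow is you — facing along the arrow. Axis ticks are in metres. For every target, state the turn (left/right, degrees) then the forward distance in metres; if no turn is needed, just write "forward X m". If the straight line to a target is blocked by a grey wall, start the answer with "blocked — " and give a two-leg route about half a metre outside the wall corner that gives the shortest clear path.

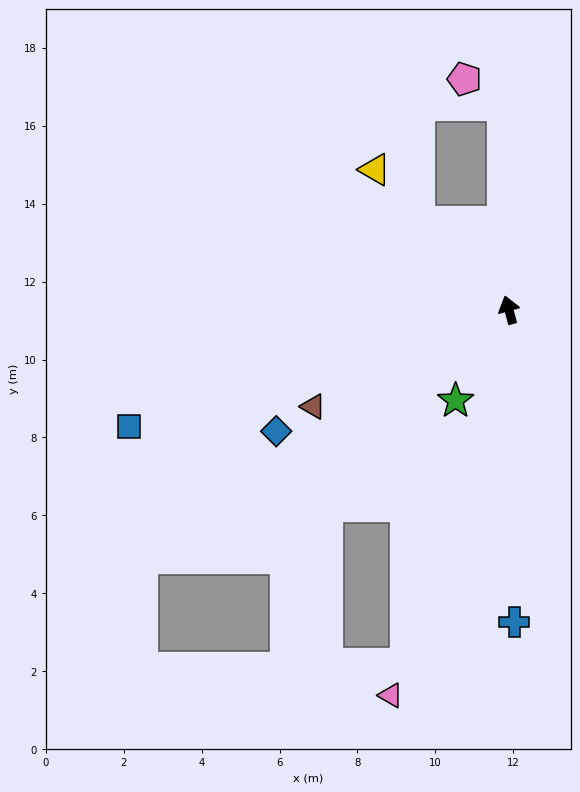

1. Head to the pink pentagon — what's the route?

blocked — turn right 14°, forward 5.3 m, then turn left 56°, forward 1.2 m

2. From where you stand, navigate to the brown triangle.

turn left 101°, forward 5.6 m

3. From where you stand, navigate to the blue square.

turn left 92°, forward 10.2 m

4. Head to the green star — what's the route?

turn left 134°, forward 2.7 m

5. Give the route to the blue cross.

turn left 166°, forward 8.0 m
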